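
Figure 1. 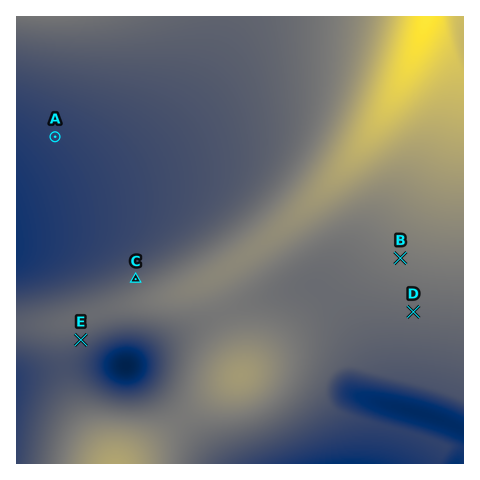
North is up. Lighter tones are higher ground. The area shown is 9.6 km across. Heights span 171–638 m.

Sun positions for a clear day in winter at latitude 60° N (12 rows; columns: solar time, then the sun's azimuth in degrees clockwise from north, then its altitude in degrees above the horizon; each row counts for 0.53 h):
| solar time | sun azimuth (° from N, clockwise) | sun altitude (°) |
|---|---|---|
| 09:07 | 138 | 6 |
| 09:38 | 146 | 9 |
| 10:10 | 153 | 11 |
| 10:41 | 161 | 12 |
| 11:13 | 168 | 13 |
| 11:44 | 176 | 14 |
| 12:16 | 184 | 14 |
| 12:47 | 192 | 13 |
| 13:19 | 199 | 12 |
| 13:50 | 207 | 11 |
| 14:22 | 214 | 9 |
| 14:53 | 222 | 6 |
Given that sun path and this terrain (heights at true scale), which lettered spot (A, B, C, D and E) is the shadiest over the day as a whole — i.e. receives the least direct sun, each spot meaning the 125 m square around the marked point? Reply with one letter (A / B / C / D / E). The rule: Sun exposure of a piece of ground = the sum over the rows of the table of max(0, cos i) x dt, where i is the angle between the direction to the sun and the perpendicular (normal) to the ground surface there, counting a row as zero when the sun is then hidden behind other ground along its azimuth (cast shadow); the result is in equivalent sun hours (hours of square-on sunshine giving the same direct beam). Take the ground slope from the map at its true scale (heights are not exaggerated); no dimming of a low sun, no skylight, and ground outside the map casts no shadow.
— C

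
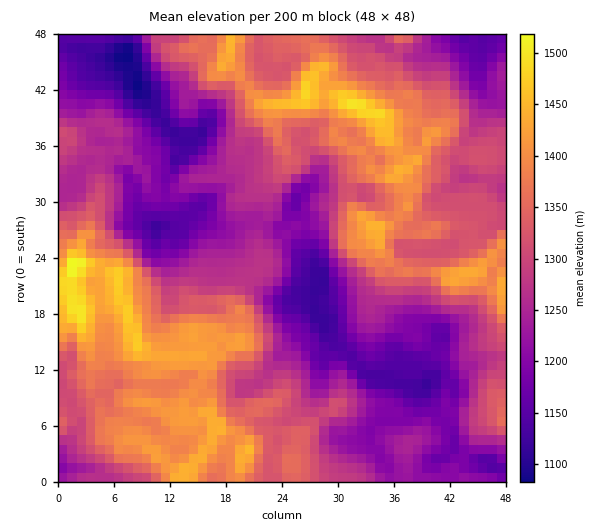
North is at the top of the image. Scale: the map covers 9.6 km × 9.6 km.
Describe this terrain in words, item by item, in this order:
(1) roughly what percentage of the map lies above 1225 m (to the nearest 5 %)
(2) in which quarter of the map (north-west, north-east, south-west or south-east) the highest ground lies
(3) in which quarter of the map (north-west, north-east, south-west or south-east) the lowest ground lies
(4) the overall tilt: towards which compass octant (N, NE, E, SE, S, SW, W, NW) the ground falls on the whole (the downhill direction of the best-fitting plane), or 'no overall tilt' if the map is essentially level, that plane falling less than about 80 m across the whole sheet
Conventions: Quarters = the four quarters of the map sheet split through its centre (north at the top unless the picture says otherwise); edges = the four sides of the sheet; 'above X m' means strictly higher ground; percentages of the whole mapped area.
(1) About 75 % of the map lies above 1225 m.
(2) The highest ground is in the south-west quarter.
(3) The lowest point lies in the north-west quarter of the map.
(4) No overall tilt - high and low ground are spread across the sheet.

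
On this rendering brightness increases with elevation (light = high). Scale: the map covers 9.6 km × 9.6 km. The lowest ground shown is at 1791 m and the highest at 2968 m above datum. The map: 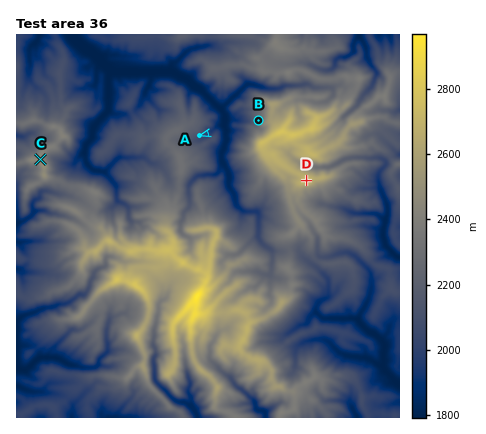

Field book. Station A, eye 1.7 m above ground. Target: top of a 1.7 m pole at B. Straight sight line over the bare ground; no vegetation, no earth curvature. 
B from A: yes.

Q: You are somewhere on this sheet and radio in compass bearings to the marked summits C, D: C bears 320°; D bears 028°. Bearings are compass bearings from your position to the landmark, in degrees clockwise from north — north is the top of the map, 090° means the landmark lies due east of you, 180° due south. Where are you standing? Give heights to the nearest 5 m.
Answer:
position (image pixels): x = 210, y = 362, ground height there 2260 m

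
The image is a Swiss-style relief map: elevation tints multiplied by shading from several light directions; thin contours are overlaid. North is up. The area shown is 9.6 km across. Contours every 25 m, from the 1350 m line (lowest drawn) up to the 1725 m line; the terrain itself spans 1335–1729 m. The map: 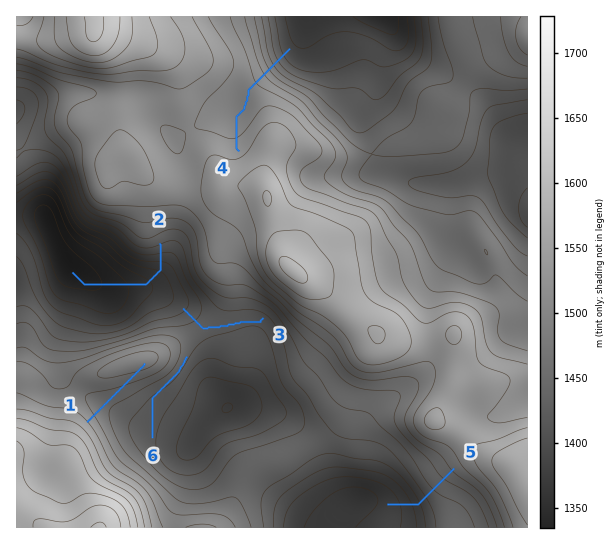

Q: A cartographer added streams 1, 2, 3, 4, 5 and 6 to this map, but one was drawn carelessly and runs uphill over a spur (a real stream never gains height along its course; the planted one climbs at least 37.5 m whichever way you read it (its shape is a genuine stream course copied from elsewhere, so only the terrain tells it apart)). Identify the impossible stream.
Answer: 1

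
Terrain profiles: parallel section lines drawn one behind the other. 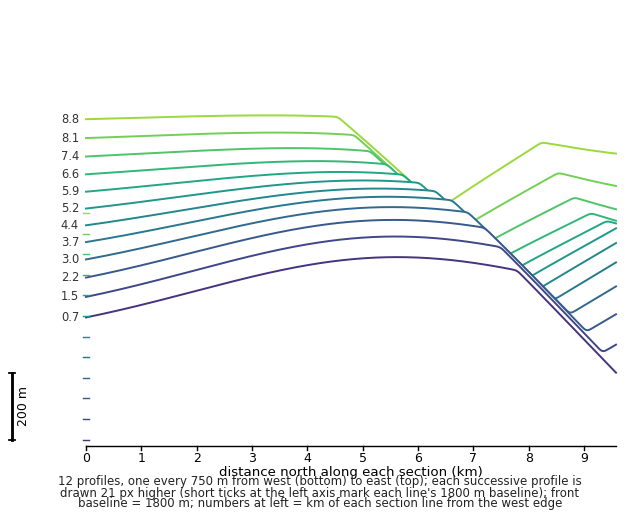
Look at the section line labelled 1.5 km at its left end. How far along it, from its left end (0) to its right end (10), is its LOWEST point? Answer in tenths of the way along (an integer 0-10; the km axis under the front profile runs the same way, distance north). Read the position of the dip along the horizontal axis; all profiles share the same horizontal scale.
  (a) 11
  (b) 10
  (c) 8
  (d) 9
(b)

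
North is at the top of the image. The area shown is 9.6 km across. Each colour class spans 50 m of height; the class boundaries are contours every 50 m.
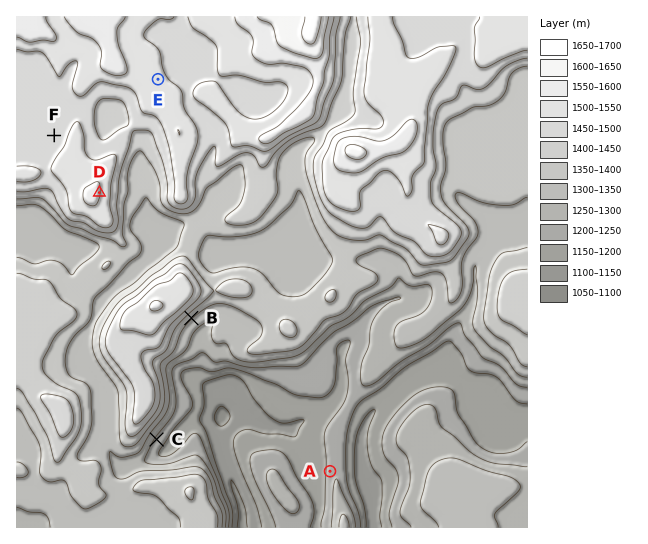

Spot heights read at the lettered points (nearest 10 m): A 1220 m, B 1360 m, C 1240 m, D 1550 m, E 1510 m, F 1470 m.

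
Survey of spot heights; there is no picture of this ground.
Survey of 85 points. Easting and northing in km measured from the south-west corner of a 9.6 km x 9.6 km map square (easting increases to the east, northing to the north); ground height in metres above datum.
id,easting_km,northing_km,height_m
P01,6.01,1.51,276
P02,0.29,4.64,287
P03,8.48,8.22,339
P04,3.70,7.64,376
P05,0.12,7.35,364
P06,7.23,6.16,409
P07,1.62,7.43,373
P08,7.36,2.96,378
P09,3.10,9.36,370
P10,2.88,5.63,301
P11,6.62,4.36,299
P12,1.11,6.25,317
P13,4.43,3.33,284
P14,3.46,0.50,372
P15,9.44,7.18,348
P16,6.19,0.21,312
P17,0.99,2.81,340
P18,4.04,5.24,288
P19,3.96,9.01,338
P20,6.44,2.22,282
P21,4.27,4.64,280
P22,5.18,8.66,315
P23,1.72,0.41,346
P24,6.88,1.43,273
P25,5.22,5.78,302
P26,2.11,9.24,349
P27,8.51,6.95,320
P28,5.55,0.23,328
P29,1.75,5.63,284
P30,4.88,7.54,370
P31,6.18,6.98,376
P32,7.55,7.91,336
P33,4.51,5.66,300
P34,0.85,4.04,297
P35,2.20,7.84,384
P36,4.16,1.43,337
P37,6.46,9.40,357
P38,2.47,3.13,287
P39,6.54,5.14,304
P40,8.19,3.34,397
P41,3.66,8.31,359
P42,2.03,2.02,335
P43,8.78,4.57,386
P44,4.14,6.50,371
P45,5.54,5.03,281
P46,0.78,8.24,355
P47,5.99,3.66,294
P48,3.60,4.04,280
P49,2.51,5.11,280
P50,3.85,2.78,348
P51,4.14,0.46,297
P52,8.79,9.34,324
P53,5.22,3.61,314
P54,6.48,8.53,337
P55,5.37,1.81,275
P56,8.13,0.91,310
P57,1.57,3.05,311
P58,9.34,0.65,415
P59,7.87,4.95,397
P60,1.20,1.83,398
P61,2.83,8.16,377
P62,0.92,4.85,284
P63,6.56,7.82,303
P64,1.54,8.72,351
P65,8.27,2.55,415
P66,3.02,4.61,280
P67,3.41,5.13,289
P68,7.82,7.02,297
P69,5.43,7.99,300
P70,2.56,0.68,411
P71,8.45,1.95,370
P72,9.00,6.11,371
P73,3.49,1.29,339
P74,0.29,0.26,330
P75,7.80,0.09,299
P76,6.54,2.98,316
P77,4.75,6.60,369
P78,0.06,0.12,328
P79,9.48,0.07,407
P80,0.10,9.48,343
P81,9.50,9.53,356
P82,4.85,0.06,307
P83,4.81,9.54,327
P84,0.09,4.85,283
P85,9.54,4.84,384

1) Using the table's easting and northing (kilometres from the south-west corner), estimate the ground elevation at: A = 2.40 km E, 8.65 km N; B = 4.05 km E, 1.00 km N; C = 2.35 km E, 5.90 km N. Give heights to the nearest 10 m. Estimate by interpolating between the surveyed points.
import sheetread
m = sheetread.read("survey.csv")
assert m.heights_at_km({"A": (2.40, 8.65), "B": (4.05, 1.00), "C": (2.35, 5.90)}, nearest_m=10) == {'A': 360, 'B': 320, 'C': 310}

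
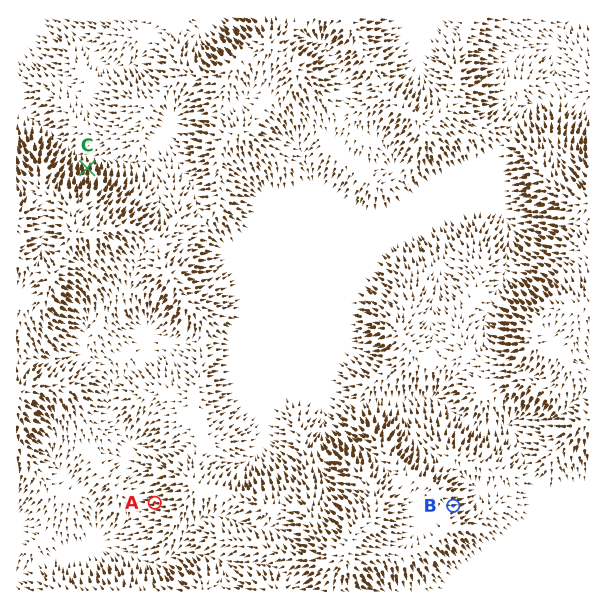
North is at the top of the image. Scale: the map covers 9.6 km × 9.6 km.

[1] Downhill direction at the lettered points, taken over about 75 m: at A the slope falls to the W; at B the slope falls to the E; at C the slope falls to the N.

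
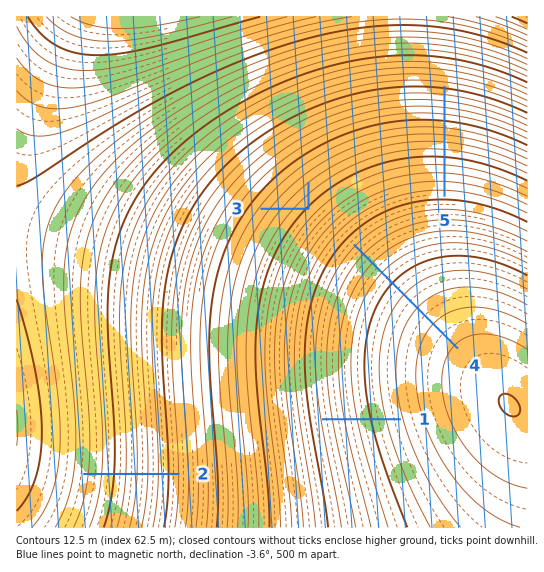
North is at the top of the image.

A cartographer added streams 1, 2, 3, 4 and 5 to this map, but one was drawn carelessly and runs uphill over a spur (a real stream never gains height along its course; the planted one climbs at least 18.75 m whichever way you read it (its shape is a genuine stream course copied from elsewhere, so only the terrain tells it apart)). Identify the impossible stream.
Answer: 3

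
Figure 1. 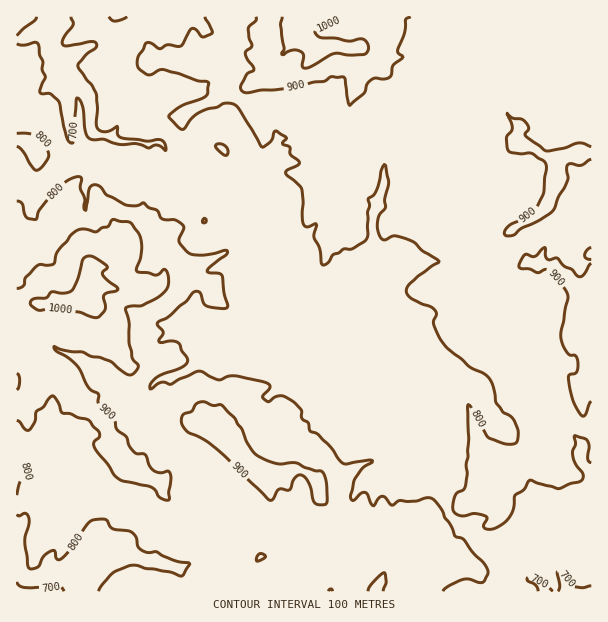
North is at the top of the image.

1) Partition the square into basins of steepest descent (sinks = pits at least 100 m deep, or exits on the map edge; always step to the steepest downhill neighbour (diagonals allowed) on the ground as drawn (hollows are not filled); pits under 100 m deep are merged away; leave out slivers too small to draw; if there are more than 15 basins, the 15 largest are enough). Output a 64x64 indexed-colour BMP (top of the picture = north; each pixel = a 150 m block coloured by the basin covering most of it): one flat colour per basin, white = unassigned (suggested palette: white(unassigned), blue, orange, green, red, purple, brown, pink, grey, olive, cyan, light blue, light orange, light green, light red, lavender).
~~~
<image width="64" height="64" href="data:image/bmp;base64,Qk12CAAAAAAAAHYAAAAoAAAAQAAAAEAAAAABAAQAAAAAAAAIAAATCwAAEwsAABAAAAAAAAAA////ALR3HwAOf/8ALKAsACgn1gC9Z5QAS1aMAMJ34wB/f38AIr28AM++FwDox64AeLv/AIrfmACWmP8A1bDFACIiIiIiIiIiIiIiIiERERERERERMzMzMzMzMzMzMzMzIiIiIiIiIiIiIiIiIhERERERERETMzMzMzMzMzMzMzMiIiIiIiIiIiIiIiIiERERERERERMzMzMzMzMzMzMzMyIiIiIiIiIiIiIiIiIhERERERERETMzMzMzMzMzMzMzIiIiIiIiIiIiIiIiIiIiIRERERERMzMzMzMzMzMzMzMiIiIiIiIiIiIiIiIiIiIhERERERETMzMzMzMzMzMzMyIiIiIiIiIiIiIiIiIiIiEREREREREzMzMzMzMzMzMzIiIiIiIiIiIiIiIiIiIiIhERERERETMzMzMzMzMzMzMiIiIiIiIiIiIiIiIiIiIiEREREREREREzMzMzMzMzMyIiIiIiIiIiIiIiIiIiIiIhERERERERERMzMzMzMzMzIiIiIiIiIiIiIiIiIiIiIiIRERERERERERMzMzMzMzMiIiIiIiIiIiIiIiIiIiIiIhERERERERERETMzMzMzMyIiIiIiIiIhIiIiIiIiIiIhERERERERERERMzMzMzMzIiIiIiIiIRESIiIiIhEREhERERERERERERETMzMzMzMiIiIiIiIRERIiIiIhERERERERERERERERERETMzMzMyIiIiIiIhEREiIiIhEREREREREREREREREREREREzMzIiIiIiIhERERIiIiERERERERERERERERERERERETMzMiIiIiIiEREREiIhEREREREREREREREREREREREREzMyIiIiIiEREREREhERERERERERERERERERERERERERMzIiIiIiERERERERERERERERERERERERERERERERERERMiIiIiEREREREREREREREREREREREREREREREREREREyIiIiERERERERERERERERERERERERERERERERERERETIiIiERERERERERERERERERERERERERERERERERERERMiIiIREREREREREREREREREREREREREREREREREREREyIiIRERERERERERERERERERERERERERERERERERERERIiIRERERERERERERERERERERERERERERERERERERERERERERERERERERERERERERERERERERERERERERERERERERERERERERERERERERERERERERERERERERERERERERERERERERERERERERERERERERERERERERERERERERERERERERERERERERERERERERERERERERERERERERERERERERERERERERERERERERERERERERERERERERERERERERERERERERERERERERERERERERERERERERERERERERERERERERERERERERERERERERERERERERERERERERERERERERERERERERERERERERERERERERERERERERERERERERERERERERERERERERERERERERERERERERERERERERERERERERERERERERERERERERERERERERERERERERERERERERERERERERERERERERERERERERERERERERERERERERERERERERERERERERERERERERERERERERERERERERERERERERERERERERERERERERERERERERERERERERERERERERERERERERERERERERERERERERERERERERERERERERERERERERERERERERERERERERERERERERERERERERERERERERERERERERERERERERERERERERERERERERERERERERERERERERERERERERERERERERERERERERERERERERERERERERERERERERERERERERERERERERERERERERERERERERERERERERERERERERERERERERERERERERERERERERERERERERERERERERERERERERERERERERERERERERERERERERERERERERERERERERERERERERERERERERERERERERERERERERERERERERERERERERERERERERERERERERERERERERERERERERERERERERERERERERERERERERERERERERERERERERERERERERERERERERERERERERERERERERERERERERERERERERERERERERERERERERERERERERERERERERERERERERERERERERERERERERERERERERERERERERERERERERERERERERERERERERERERERERERERERERERERERERERERERERERERERERERERERERERERERERERERERERERERERERERERERERERERERERERERERERERERERERERERERERERERERERERERERERERERERERERERERERERERERERERERERERERERERERERERERERERERERERERERERERERERERERERERERERERERERERERERERERERERERERERERERERERERERERERERERERERERERERERERERERERERERERERERERERERERERERERERERERERERERERERERERERERERERERERERERERERERERERERERERERERERERERERERERERERERERERERERERERERERERERERERERERERERERERERERERERERERERERERERERERERERERERERERERERERERERERERERERERERERERERERERERER"/>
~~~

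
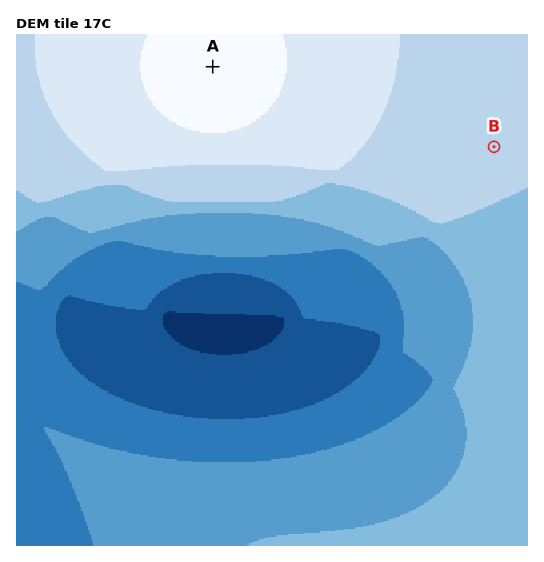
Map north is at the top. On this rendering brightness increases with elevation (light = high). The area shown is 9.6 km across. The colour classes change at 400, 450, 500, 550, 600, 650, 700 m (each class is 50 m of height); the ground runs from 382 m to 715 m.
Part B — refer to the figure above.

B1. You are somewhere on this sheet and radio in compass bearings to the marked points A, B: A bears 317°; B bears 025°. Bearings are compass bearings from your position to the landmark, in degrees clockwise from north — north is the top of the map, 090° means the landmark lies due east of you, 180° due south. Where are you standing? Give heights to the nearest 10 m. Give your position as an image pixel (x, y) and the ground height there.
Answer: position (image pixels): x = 425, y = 294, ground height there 530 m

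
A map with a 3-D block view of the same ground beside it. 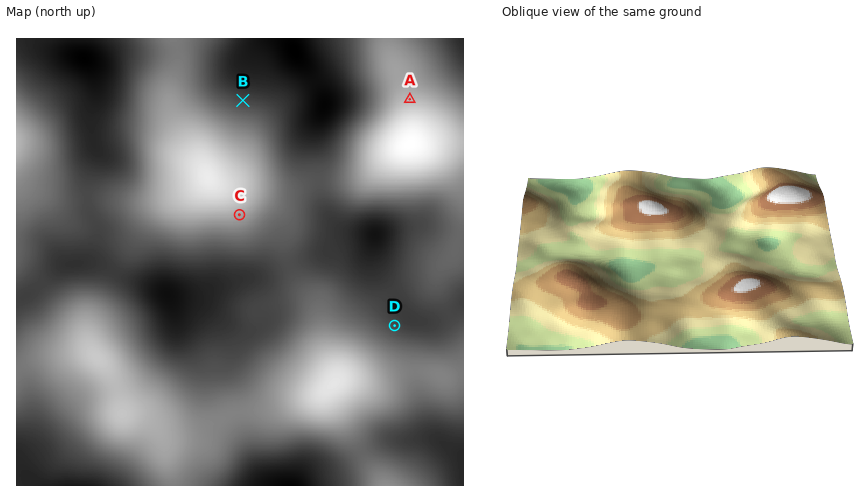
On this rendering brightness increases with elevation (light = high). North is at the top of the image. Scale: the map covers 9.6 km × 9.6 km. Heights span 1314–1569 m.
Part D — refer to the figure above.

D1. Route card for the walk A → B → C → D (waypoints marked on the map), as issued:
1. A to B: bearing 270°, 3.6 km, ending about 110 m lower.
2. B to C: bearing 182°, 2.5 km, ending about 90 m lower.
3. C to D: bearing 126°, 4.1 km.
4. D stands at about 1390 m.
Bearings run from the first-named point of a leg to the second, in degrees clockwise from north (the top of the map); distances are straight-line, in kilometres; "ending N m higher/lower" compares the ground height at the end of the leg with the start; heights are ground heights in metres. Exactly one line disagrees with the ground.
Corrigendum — Line 2: it should read "ending about 90 m higher".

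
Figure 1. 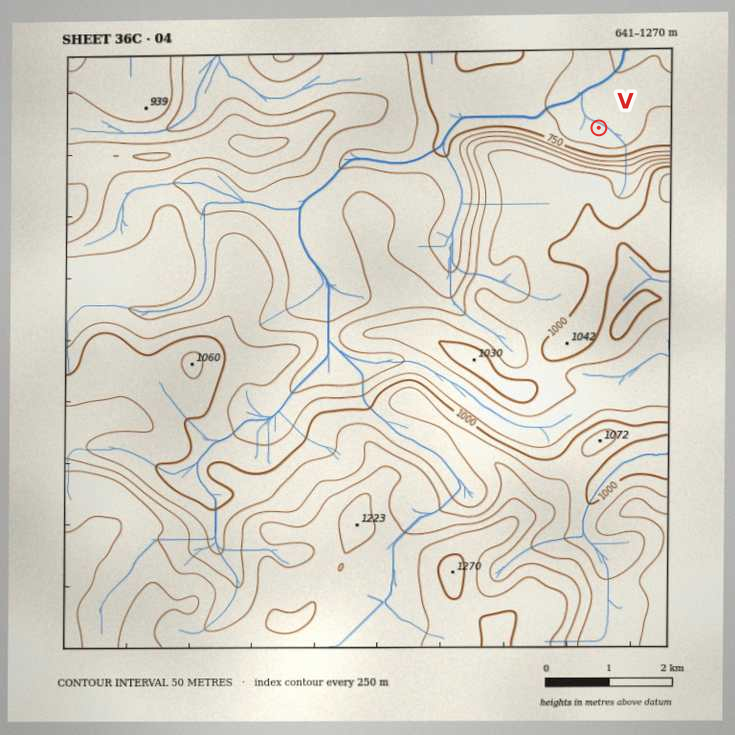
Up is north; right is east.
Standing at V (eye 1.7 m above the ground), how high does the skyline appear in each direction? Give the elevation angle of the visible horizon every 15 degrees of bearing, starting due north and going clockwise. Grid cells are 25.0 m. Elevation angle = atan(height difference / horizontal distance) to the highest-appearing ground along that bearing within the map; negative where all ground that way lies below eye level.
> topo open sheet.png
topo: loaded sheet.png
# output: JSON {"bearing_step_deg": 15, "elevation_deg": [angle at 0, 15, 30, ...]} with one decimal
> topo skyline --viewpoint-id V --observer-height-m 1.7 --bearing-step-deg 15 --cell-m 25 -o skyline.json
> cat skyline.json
{"bearing_step_deg": 15, "elevation_deg": [-0.1, 0.4, 0.8, 1.1, 1.4, 1.9, 2.2, 3.7, 14.4, 15.8, 14.9, 18.0, 20.2, 20.5, 19.4, 18.1, 15.7, 11.8, 3.9, 2.7, 2.2, 2.6, 2.0, 0.8]}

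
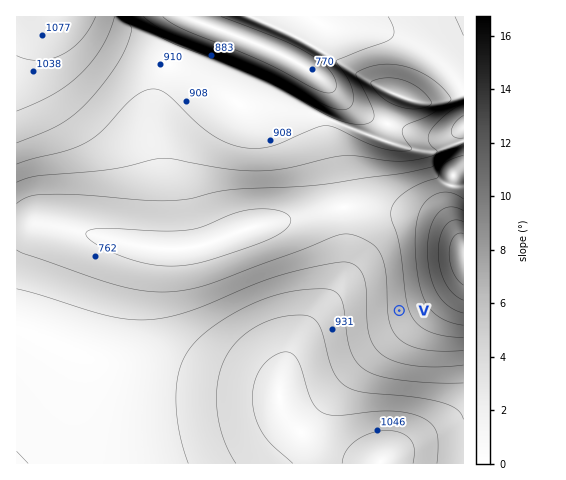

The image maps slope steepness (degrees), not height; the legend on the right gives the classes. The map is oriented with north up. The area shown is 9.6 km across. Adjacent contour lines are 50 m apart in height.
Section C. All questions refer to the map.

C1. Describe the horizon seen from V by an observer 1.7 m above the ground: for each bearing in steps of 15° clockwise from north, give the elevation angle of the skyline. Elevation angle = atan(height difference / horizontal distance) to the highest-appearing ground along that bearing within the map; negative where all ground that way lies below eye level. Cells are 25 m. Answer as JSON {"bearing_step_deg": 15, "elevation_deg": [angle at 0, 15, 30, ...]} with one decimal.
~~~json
{"bearing_step_deg": 15, "elevation_deg": [2.7, 1.4, -1.6, -6.0, -6.7, -6.8, -5.6, -2.6, 0.5, 3.1, 4.3, 5.3, 6.1, 5.8, 5.1, 5.2, 5.6, 6.0, 6.2, 6.0, 5.4, 4.3, 2.9, 2.0]}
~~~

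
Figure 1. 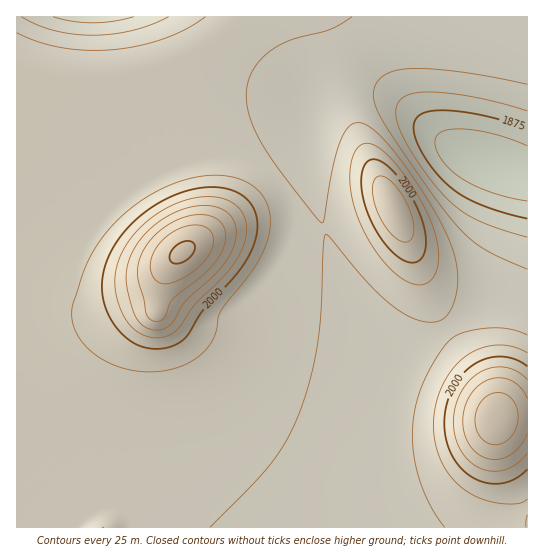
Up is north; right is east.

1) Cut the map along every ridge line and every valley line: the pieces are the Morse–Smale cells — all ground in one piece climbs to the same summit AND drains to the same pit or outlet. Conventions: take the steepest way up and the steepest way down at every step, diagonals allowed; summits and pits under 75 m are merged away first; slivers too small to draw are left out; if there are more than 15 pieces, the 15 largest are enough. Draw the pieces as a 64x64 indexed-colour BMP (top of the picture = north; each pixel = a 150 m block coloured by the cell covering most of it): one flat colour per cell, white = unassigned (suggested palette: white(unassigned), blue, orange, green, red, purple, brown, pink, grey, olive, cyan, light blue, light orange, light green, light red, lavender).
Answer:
<image width="64" height="64" href="data:image/bmp;base64,Qk12CAAAAAAAAHYAAAAoAAAAQAAAAEAAAAABAAQAAAAAAAAIAAATCwAAEwsAABAAAAAAAAAA////ALR3HwAOf/8ALKAsACgn1gC9Z5QAS1aMAMJ34wB/f38AIr28AM++FwDox64AeLv/AIrfmACWmP8A1bDFABEREREREREREREREREREREREREREREzMzMzMzMzMzMzERERERERERERERERERERERERERERETMzMzMzMzMzMzMRERERERERERERERERERERERERERERMzMzMzMzMzMzMxEREREREREREREREREREREREREREREzMzMzMzMzMzMzERERERERERERERERERERERERERERERMzMzMzMzMzMzMREREREREREREREREREREREREREREREzMzMzMzMzMzMxERERERERERERERERERERERERERERETMzMzMzMzMzMzERERERERERERERERERERERERERERERMzMzMzMzMzMzMRERERERERERERERERERERERERERERETMzMzMzMzMzMxERERERERERERERERERERERERERERERMzMzMzMzMzMzEREREREREREREREREREREREREREREREzMzMzMzMzMzMRERERERERERERERERERERERERERERETMzMzMzMzMzMxERERERERERERERERERERERERERERERMzMzMzMzMzMzERERERERERERERERERERERERERERERETMzMzMzMzMzMRERERERERERERERERERERERERERERERMzMzMzMzMzMxEREREREREREREREREREREREREREREREzMzMzMzMzMzERERERERERERERERERERERERERERERETMzMzMzMzMzMRERERERERERERERERERERERERERERERMzMzMzMzMzMxERERERERERERERERERERERERERERERETMzMzMzMzMzERERERERERERERERERERERERERERERERMzMzMzMzMzMREREREREREREREREREREREREREREREREzMzMzMzMzMxERERERERERERERERERERERERERERERESMzMzMzMzMzERERERERERERERERERERERERERERERESIjMzMzMzMzMRERERERERERERERERERERERERERERESIiIjMzMzMzMxERERERERERERERERERERERERERERERIiIiIzMzMzMzERERERERERERERERERERERERERERERIiIiIiIzMzMzMRERERERERERERERERERERERERERERIiIiIiIiMzMzMxERERERERERERERERERERERERERERIiIiIiIiIiMzMzEREREREREREREREREREREREREREREiIiIiIiIiIjMzMREREREREREREREREREREREREREREiIiIiIiIiIiIzMxERERERERERERERERERERERERERESIiIiIiIiIiIiMzERERERERERERERERERERERERERESIiIiIiIiIiIiIjMRERERERERERERERERERERERERESIiIiIiIiIiIiIiMxERERERERERERERERERERERERERIiIiIiIiIiIiIiIjEREREREREREREREREREREREREREiIiIiIiIiIiIiIiMREREREREREREREREREREREREREiIiIiIiIiIiIiIiIxERERERERERERERERERERERERESIiIiIiIiIiIiIiIiERERERERERERERERERERERERESIiIiIiIiIiIiIiIiIRERERERERERERERERERERERERIiIiIiIiIiIiIiIiIhEREREREREREREREREREREREREiIiIiIiIiIiIiIiIiERERERERERERERERERERERERESIiIiIiIiIiIiIiIiIRERERERERERERERERERERERERIiIiIiIiIiIiIiIiIhEREREREREREREREREREREREREiIiIiIiIiIiIiIiIiEREREREREREREREREREREREREiIiIiIiIiIiIiIiIiIRERERERERERERERERERERERESIiIiIiIiIiIiIiIiIRERERERERERERERERERERERERIiIiIiIiIiIiIiIhEREREREREREREREREREREREREREiIiIiIiIiIiIiERERERERERERERERERERERERERERESIiIiIiIiIiIhERERERERERERERERERERERERERERERIiIiIiIiIiIREREREREREREREREREREREREREREREREiIiIiIiIiIRERERERERERERERERERERERERERERERESIiIiIiIiIRERERERERERERERERERERERERERERERERIiIiIiIiIREREREREREREREREREREREREREREREREREiIiIiIiIREREREREREREREREREREREREREREREREREREiIiIiIREREREREREREREREREREREREREREREREREREREiIiERERERERERERERERERERERERERERERERERERERERERERERERERERERERERERERERERERERERERERERERERERERERERERERERERERERERERERERERERERERERERERERERERERERERERERERERERERERERERERERERERERERERERERERERERERERERERERERERERERERERERERERERERERERERERERERERERERERERERERERERERERERERERERERERERERERERERERERERERERERERERERERERERERERERERERERERERERERERERERERERERERERERERERERERERERERERERERERERERERERERERERERERERERERERERERERERERERERERERER"/>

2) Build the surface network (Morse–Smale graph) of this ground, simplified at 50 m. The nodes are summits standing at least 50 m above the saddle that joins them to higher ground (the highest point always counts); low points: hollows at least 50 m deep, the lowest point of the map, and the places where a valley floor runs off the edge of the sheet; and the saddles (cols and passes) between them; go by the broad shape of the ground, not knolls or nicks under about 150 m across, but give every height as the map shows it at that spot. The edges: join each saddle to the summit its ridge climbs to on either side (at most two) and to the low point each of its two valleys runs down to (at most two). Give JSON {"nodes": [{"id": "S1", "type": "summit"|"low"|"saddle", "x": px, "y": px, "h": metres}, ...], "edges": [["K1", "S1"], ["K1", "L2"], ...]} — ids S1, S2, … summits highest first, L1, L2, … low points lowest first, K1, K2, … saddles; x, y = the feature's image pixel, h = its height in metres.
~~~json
{"nodes": [
{"id": "S1", "type": "summit", "x": 182, "y": 253, "h": 2130},
{"id": "S2", "type": "summit", "x": 495, "y": 421, "h": 2089},
{"id": "S3", "type": "summit", "x": 393, "y": 207, "h": 2048},
{"id": "L1", "type": "low", "x": 498, "y": 165, "h": 1826},
{"id": "L2", "type": "low", "x": 93, "y": 17, "h": 1887},
{"id": "K1", "type": "saddle", "x": 235, "y": 18, "h": 1958},
{"id": "K2", "type": "saddle", "x": 323, "y": 229, "h": 1950},
{"id": "K3", "type": "saddle", "x": 447, "y": 329, "h": 1948},
{"id": "K4", "type": "saddle", "x": 375, "y": 482, "h": 1946}],
"edges": [["K1", "S1"], ["K1", "L1"], ["K1", "L2"], ["K2", "S1"], ["K2", "S3"], ["K2", "L1"], ["K3", "S2"], ["K3", "S3"], ["K3", "L1"], ["K4", "S1"], ["K4", "S2"], ["K4", "L1"]]}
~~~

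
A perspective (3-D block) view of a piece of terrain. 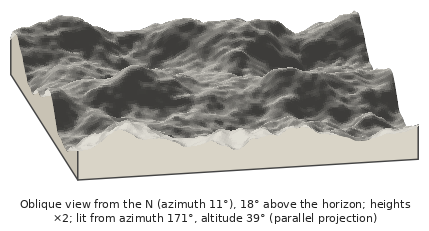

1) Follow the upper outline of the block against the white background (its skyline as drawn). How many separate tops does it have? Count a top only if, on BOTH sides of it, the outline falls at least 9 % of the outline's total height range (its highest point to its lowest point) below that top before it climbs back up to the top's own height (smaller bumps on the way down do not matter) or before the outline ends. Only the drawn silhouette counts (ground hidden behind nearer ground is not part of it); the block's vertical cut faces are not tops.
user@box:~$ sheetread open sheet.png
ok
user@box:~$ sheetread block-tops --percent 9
3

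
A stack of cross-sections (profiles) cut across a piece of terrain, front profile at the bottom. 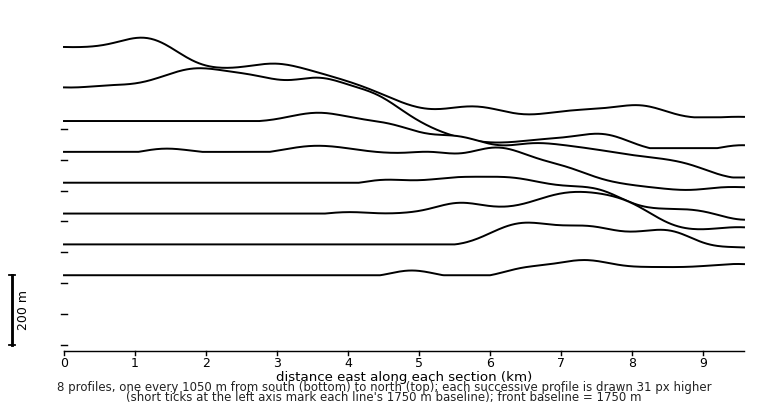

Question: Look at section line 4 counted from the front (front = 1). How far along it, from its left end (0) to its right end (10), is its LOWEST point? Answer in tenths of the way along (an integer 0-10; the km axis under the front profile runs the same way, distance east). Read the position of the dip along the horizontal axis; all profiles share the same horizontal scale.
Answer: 10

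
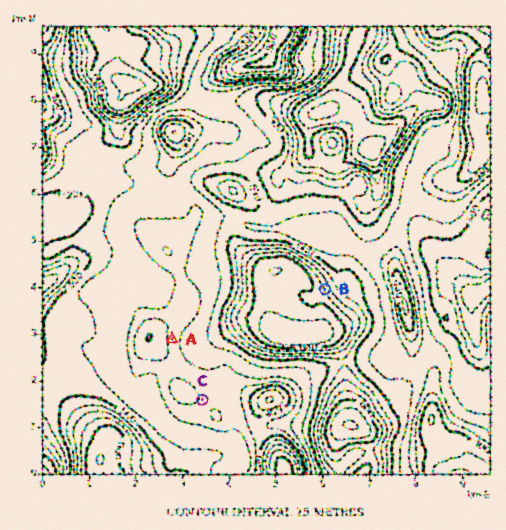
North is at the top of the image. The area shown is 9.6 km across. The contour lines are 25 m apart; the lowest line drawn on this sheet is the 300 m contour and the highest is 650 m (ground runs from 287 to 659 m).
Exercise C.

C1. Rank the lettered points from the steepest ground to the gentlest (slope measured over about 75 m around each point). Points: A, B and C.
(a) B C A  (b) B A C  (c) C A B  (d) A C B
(b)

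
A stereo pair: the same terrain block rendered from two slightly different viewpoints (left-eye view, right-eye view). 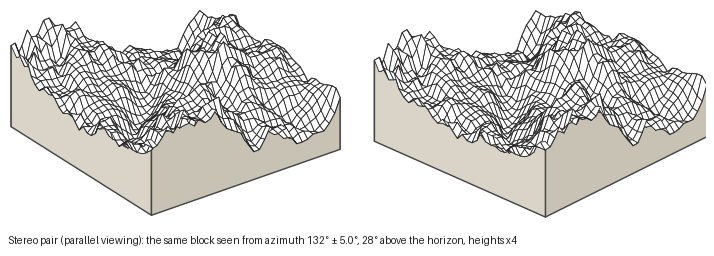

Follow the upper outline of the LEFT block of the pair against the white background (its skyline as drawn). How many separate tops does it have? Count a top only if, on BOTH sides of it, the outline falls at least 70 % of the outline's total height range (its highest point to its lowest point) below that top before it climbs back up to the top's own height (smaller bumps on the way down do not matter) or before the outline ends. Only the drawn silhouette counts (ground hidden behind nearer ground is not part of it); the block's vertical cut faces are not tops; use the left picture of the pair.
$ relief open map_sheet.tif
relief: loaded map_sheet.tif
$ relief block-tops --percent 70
0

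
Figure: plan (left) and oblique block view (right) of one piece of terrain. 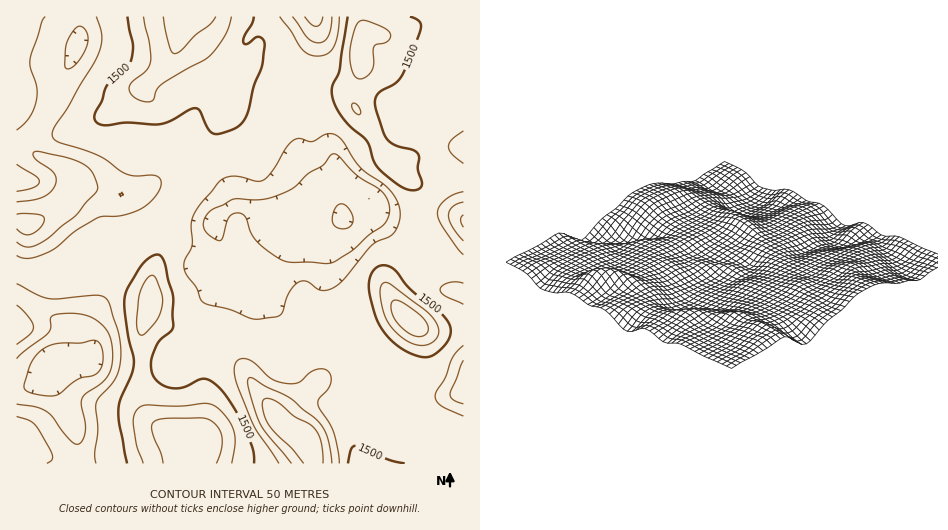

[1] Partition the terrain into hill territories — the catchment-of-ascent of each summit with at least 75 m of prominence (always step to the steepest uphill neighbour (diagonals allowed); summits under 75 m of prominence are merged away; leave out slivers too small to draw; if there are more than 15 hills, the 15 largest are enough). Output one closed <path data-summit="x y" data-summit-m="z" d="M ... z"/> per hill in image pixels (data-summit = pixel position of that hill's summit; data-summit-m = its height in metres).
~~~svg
<path data-summit="410 320" data-summit-m="1635" d="M360 194l-5 2-10 10-4 14-30 12-31 1-13-17-14-8-14-3-12 5-13 11 6 20 15 22 5 18 14 24 4 10-2 19-9 28 0 12 30 45 7 7 21 13 9 25 149 0 1-244-10-6-15-2-36 2-15-1-7-2-13-13z"/><path data-summit="195 439" data-summit-m="1623" d="M175 182l-20 1-24 11-12 0-27-6-16 0-20 22-13 8-16 7-11-3 0 72 43 28 6 10 1 16-9 16-4 11 0 9 23 44 2 33 2 3 233 0 1-5-9-20-21-13-7-7-30-45 0-12 9-28 2-19-4-10-14-24-3-16-13-17-8-19-2-8 4-6 0-6-5-9-9-9z"/><path data-summit="182 17" data-summit-m="1617" d="M314 16l-234 0 0 19-6 20-3 7-14 13-1 14-5 15-20 34-1 10 10 9 26 12 6 9 1 12 3-2 16 0 27 6 12 0 24-11 20-1 29 9 9 9 5 9-1 9 10-8 12-5 14 3 14 8 13 17 31-1 28-11 4-3-4-12-22-21-15-26-8-43 1-13 21-63 1-13z"/><path data-summit="360 57" data-summit-m="1580" d="M463 16l-148 1 2 17-22 69 0 22 6 30 5 13 11 17 20 17 5 15 3-11 10-10 5-2 8 4 13 13 7 2 15 1 36-2 25 6z"/>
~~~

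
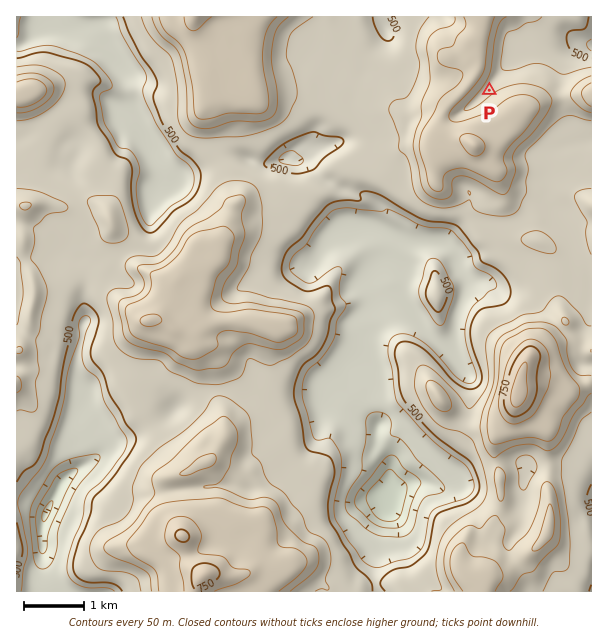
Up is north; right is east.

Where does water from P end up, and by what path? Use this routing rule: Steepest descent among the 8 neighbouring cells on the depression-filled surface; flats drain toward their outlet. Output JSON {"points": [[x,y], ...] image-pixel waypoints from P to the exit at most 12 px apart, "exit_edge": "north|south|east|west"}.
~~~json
{"points": [[489, 90], [497, 78], [506, 66], [518, 54], [530, 48], [542, 44], [554, 44], [566, 44], [578, 44], [590, 44], [591, 44]], "exit_edge": "east"}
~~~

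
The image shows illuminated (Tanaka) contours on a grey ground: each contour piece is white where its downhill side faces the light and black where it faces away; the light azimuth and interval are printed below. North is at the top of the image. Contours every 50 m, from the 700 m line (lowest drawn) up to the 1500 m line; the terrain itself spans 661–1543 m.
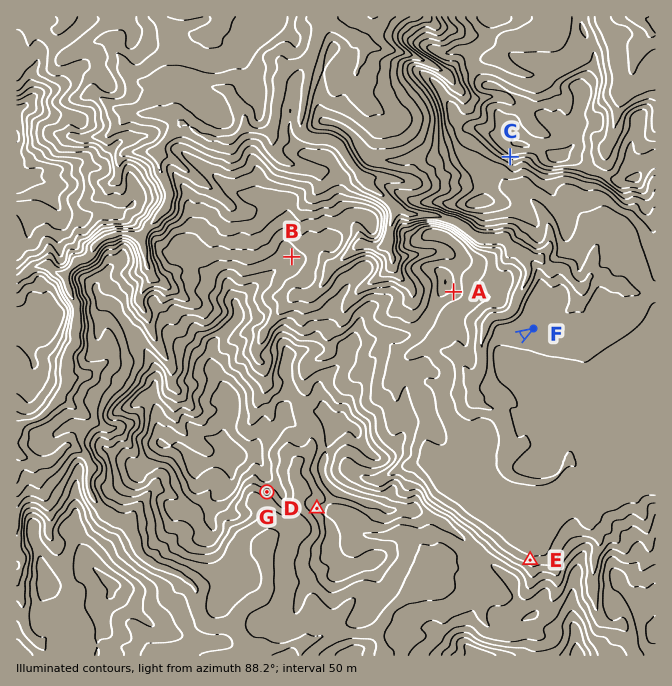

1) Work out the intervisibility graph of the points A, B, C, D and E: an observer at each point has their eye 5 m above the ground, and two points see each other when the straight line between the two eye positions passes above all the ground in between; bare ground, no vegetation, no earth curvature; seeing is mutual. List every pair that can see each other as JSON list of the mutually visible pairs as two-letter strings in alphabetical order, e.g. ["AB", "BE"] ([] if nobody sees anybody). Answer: ["AC", "AE", "BC", "CE"]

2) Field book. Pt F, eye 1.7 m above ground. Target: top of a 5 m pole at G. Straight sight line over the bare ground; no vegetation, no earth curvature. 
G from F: no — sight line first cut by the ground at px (386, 419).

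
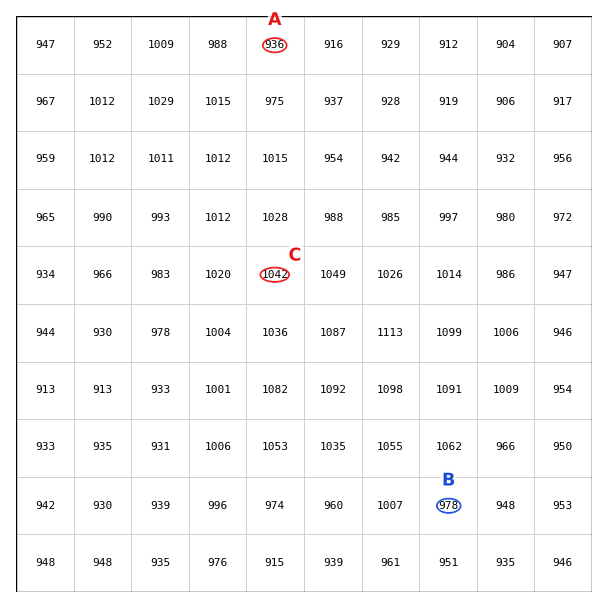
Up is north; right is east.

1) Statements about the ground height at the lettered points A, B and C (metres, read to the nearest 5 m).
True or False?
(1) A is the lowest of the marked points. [True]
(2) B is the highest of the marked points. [False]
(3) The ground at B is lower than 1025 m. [True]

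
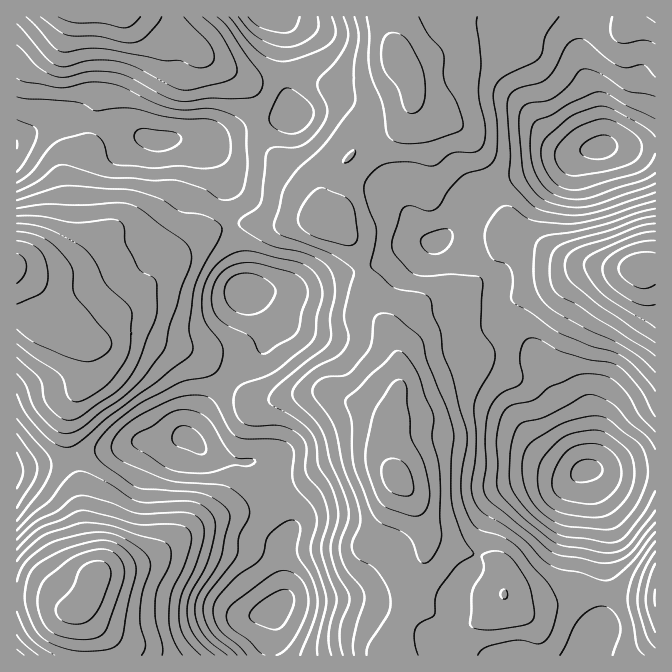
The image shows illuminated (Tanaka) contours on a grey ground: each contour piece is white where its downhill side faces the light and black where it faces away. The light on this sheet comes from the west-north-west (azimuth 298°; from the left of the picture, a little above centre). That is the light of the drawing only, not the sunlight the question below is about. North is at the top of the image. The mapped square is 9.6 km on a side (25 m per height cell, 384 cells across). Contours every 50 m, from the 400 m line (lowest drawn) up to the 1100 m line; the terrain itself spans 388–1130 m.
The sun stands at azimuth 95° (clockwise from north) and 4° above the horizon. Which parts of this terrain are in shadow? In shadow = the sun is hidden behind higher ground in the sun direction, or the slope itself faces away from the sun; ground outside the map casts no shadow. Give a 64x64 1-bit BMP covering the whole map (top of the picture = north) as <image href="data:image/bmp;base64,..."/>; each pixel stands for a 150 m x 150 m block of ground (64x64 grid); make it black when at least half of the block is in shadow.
<image width="64" height="64" href="data:image/bmp;base64,Qk0+AgAAAAAAAD4AAAAoAAAAQAAAAEAAAAABAAEAAAAAAAACAAATCwAAEwsAAAIAAAAAAAAA////AAAAAAD4AAD/8AAA//AAD//wAAH/8AAf//AAA//4AB//+AAD//gAP//8Dgf//AAf//4fB//+AB///h8P//4AD//+Hw///gAP//wPD///AAf/yAMf//8AB//DAA///wAP/+MAD//+AAf/8AAP//4AB//4AA///AAP//gAD//8AB///AAP//wB///8AA///B////wAB//8P////AAH//j////4AAP/+P////gAA//w////8AAD//B////wAAP/+D////AAA//4H///+AAD//gP///4AAP//AP///gAA//8Af///AAD//wA///8AAP/8AA///wAD//gAB///AAf/8AAD//4AD//wAAf//gA//+AAB//8AH//wAAH//gA//8AAAf/+AH//wAAB//4B///AAAD//B///8AAAP/8P///gAAAP/j////AAAAf+P///8AAAD/g////4AAAf8B////gAAH/wD////gAB//AAPP//AAH/8AAAf//AAf/wAAA//8AD//AAAB//wB//+AAAD//Af//8AAAH/8D///4AAAf/wH///gAAA//gf///cAAB/DA////4AAH8ABAH//gAAPgA/AP/+AAA4Af8A//4AADgB/gD//AAAOfB8AP/8AABx8AAB//wAAPHwAAP//AAA8fAAA//4AADx+AAH//gAAPH4AAf/8AAA+w=="/>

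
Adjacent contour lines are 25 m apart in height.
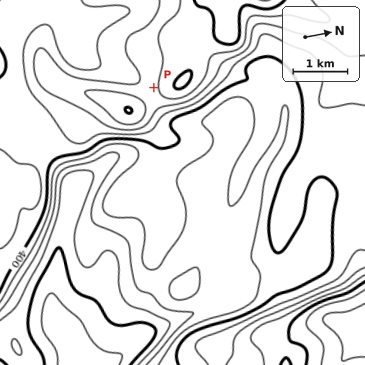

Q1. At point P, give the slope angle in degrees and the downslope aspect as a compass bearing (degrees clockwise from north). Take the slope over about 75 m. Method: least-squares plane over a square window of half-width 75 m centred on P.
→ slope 5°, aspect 190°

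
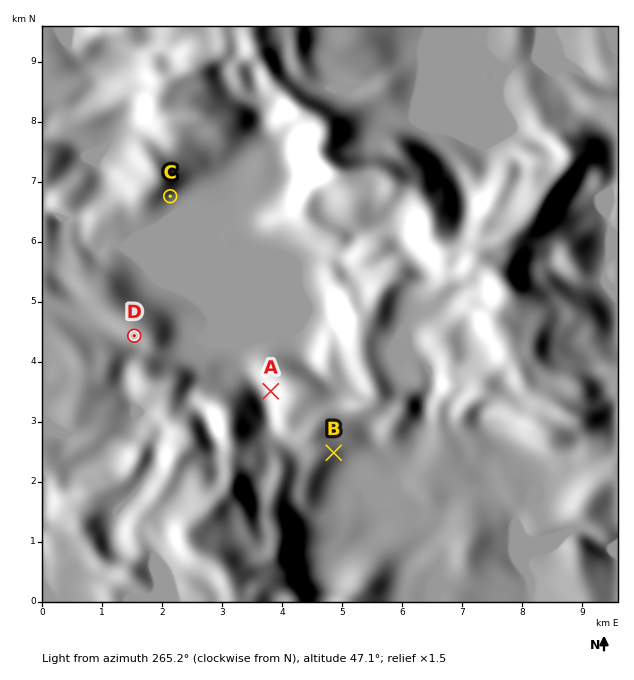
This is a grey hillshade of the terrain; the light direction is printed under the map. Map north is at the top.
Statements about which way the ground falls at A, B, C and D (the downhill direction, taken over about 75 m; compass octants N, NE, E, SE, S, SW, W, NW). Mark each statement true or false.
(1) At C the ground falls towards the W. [false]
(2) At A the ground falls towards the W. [true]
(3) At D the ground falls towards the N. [false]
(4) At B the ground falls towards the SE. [true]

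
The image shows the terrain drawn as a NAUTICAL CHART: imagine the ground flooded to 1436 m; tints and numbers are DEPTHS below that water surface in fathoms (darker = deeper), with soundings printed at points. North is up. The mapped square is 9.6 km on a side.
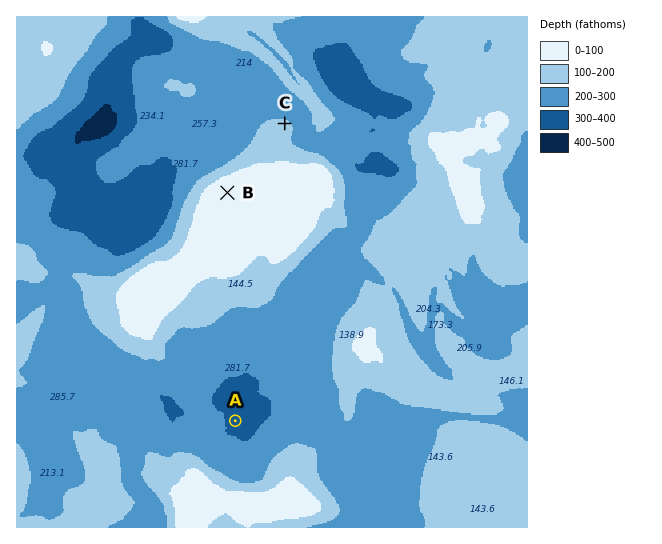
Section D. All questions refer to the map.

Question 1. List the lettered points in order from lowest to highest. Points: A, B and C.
A C B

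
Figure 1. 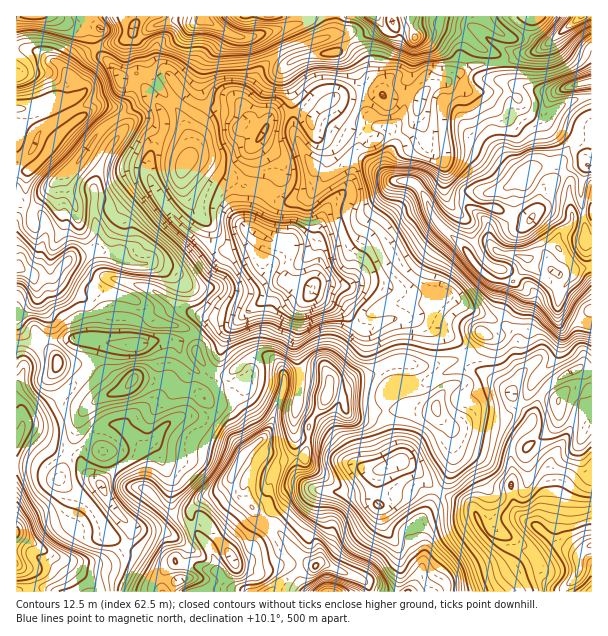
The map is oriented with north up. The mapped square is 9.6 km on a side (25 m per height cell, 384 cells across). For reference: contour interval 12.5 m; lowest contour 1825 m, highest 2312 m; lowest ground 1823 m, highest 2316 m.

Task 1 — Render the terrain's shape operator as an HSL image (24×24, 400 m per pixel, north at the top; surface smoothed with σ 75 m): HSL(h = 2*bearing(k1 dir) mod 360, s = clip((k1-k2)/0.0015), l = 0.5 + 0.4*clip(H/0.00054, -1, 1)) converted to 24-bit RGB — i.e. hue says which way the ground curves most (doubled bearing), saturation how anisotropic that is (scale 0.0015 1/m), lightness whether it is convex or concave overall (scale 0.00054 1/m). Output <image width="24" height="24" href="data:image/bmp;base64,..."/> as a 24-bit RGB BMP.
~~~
<image width="24" height="24" href="data:image/bmp;base64,Qk32BgAAAAAAADYAAAAoAAAAGAAAABgAAAABABgAAAAAAMAGAAATCwAAEwsAAAAAAAAAAAAAsyCEap9TkVxreU6VS5OEzJOMYHMOlXAOZ9WZWKEmpVEv6Gqn/0T9htb/zf71EUW3ykBKkrGDkbTIW0t1emd+p2VpSLfBDTo/yKBpXCYTcGoZZa05OZluQI2Z8NTyjSLAvHQnd2AkkI9kYL+Q1fD2Tt/aom1Kdx16mrVepcyWoFmIeV6fikxvfbSUrl9rEVVVYRgmxurXj7rLoc2+QjOMTkoiXjsTlN1udiNQdKxyf8img8iqR6bTx5puQGZuciiEsL5+w8JcUmlQaSxRd8J1bSQqlkA/lVleUrdsl8NtdqSFOZjSbxA8f8ynUbDz62rOfLWvoNWuZ8WGUshlKylg1JBoWChJKk86u6hi1JaNUyooiHk+rjdGQ4mSco59nWt0oM66r8O4db9pIgcsxfD01fTqHhxHIXOs+tHprslqt6tFVygSIUcIOdFTZkSHYXOgX1yftSInwHplQKpFHjdczqeBXGCDe5Oup8O1pYmAqER3j53CJYtBjm01jVVpJ1FGJYw5+tHTerdwjVDsqPSsKhYUYlIyOFkqOB8jrL6D0K+0orXFICmFwbmORTd9wM1wOIJBn1dRuKNuUJBUilxyaH9GWpZ8Z3SWJK2bkN1x+9DREApP/It0dSxaVrSNgFucQHmNe791qq6RmoeCLliWnju1gDW52qeKTC9UdbJfwY2luE5xSmU2h6xfQY5be5BLKn1FNGwx/613Axcw/Jihp/HtKnLQdGWxcoC7p8+tYmqOsJaNmFW9HCFj3N2yS3yRZ0DAtNaDOXhflnS7683uUpS+gZGpe627lEWiRG1TnZ0ykCj/2NBc2erBZjadUm1sZ4VYoLRJom+urJJfKCJI13J7Kb9An1yxG1Za7fLZR1/HZq6tWriYz16/nXeew5ZNL2u7yY3Xb+zZk0X/ye/1nda8dS+rvI/Pm6XEcG63p1NfmktWmHlhJXoy2GQ6GUcdPqmTpckgNS8WXE4jUEgcTlUYZ4gqmN+cIG+EbZC5s9ecHSRizr2FxG5uRiZOgZJflXBicEpPlTJ5uuOvg2axnTud+Mc+Iid2vTOEdrlUW22odY+qe36rmtbcZKDRlXIoe3s2CCsPs7YyJEwtR3AvvR83v2uZb45Rf3lVZYeFRJidskwddiUiTBRN7vzPDnuDms5VxqLIPKKUXZOrisozYy0Rq3QyrNrcprDeaorAQ6VmcTM5FyYeho8wlX9CoHFlh3JlcWBKJwwV83sLcuf2JqDb9fjKz0Rvn9/po2nc3p7OYB5yS2/itNHoo+bcfL2ziTxNhEprpFCCnUS7OC5zxr+LT499mZZ2kkpnhjtmWRbKzP/lwyG4nNjhRHGL2av6RUieKINS3Fejh37YgpG4odK7jKu2XBAtlsk0Rzx4dEQ2Uj0wiTajrb1/aW+Lf1F2kVN0wSmczP/xiGjvL9/x2Fnl7rW5NBpBaChwasuHRiVZydZ3YKtmgbNuLgUYyr1Tz65aJg0bunBKSqGoK6Boba+erm+OZTVWa0OczP/bVxNXrelgiSMuDSYUzW8+rwD6t+czKk9WbzyVx+SobK6BWxpDsidZc6xmqF2meIHOgbPHl3HJ05OpKGFNeCdz4ZyYRvqsHen/v1na4kyvxXKzUZmfPrl4ETei8ra8E3QkFFdD78eYSVcyLBZGxM+qsJCSV5+SYYuum3KdZjZwstWcpGPNGZnXzP/vzuz9WgdkjHI0nFhivY6+1aTSUcCoIphpPoh++NPhDW5S5sAq1WxmHUNTbaxxuq+geLGgPTZnhDyAd9txQX2qkmF5OKBPvqApWEwhVSdGbqpIVptvS7ttxo9Py1amuFWTnGRsRZc9+MTYAFpG8cOJMUrSQJKBoKyGr1dZWjtsHThG0eWLST5qenGRrH58drnGZk2OZEuDj8midZx2fFlRjoFWOmFZ0p+fv5Xkw5zPyrF2mO/jMRvZdShWVruHnmo5enA+TiI7knQ6a88qSGpOSFU/nbxeVTg6o4Q7X6ydjpdXdl9InX1ackme+D2oRn8JODYVxZ4wuOrL1GiOLgULhag9Phgpw5VghEBDPZFwd5LU36KxSjApUIouXYs+TFcwoo4lLUUZOnYyXsWVgNTRbbDWVXbb6cD/i7DZyvDpvkVzlgCF57bWNJ2knzqxVpI7xV5zpNeHEIs4Ha8HeGb/6tP4izKShCdG8emtWuDMNn2SWMNgnaQiEi8ECSoo4HilbL+hjyU2gzwiKAsm1elo2n32IRTt79b1zP/6j5365Mz/5qz4JK1uTEkanwwycfP/5vrRoVTAQ2eMTqthm0rQ5IKMADMPAG9K"/>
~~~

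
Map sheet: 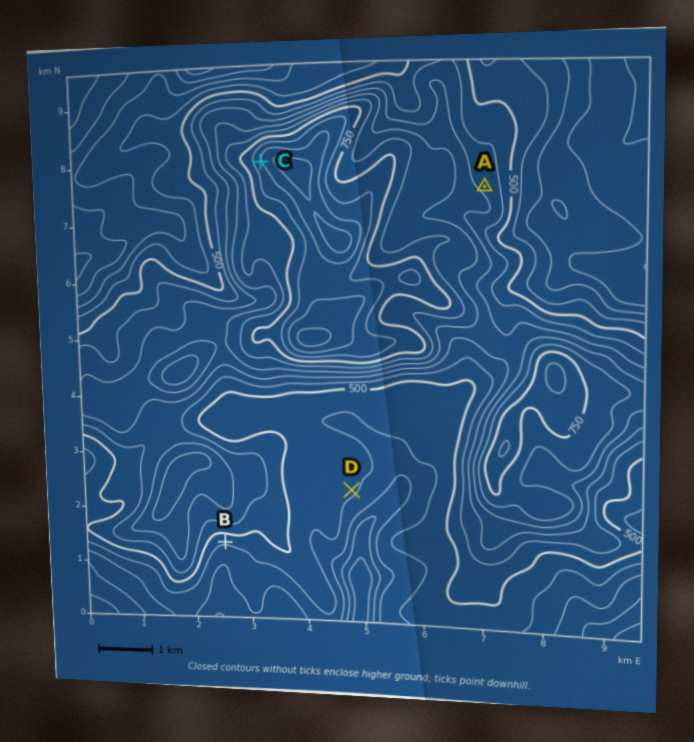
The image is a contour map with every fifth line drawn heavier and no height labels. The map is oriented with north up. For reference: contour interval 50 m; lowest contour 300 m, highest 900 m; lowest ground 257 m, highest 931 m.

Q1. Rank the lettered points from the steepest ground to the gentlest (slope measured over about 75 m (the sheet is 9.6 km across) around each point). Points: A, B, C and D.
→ C B A D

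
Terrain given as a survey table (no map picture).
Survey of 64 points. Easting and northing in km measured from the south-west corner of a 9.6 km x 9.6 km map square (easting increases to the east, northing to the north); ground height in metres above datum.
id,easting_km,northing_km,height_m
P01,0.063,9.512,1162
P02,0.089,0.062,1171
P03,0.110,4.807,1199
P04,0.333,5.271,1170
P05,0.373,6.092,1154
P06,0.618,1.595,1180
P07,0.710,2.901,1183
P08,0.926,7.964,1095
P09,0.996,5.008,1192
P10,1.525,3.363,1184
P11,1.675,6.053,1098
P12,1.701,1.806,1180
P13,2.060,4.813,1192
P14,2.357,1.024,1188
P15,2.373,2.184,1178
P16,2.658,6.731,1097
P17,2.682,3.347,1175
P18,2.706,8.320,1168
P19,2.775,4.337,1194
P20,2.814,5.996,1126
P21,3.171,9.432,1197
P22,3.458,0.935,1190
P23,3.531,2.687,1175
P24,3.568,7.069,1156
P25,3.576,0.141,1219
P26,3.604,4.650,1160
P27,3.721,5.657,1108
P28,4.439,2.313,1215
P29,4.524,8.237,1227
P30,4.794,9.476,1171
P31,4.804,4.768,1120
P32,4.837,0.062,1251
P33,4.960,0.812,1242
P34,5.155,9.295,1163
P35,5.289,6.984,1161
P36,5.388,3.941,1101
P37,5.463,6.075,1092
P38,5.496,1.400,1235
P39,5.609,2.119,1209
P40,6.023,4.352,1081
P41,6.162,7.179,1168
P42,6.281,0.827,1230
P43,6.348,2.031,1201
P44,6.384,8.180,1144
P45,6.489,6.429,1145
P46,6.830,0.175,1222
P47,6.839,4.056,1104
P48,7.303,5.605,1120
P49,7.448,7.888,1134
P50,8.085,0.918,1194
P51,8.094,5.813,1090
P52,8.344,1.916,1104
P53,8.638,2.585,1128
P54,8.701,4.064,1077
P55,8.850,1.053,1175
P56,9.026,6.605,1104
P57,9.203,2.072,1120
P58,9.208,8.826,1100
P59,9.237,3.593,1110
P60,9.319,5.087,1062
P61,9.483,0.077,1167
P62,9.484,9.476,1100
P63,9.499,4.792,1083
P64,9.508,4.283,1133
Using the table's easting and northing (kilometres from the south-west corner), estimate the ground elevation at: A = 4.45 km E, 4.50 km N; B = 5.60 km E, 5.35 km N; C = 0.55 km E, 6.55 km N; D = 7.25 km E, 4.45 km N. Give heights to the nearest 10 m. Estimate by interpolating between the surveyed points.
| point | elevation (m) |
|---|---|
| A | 1120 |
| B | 1090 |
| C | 1140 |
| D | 1110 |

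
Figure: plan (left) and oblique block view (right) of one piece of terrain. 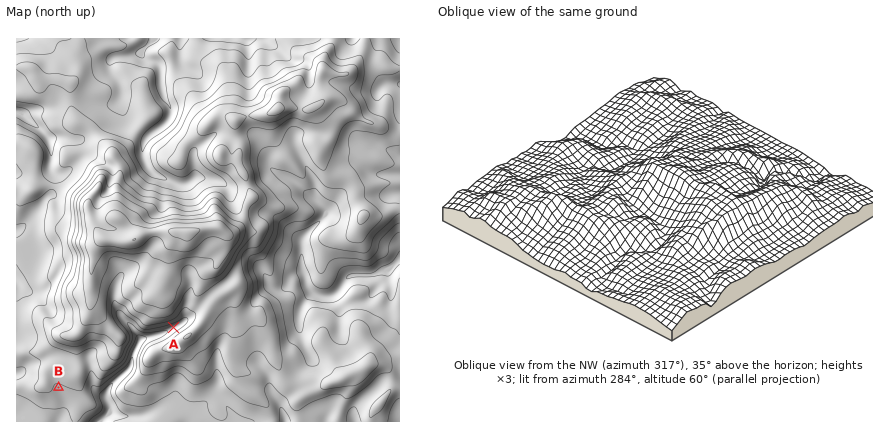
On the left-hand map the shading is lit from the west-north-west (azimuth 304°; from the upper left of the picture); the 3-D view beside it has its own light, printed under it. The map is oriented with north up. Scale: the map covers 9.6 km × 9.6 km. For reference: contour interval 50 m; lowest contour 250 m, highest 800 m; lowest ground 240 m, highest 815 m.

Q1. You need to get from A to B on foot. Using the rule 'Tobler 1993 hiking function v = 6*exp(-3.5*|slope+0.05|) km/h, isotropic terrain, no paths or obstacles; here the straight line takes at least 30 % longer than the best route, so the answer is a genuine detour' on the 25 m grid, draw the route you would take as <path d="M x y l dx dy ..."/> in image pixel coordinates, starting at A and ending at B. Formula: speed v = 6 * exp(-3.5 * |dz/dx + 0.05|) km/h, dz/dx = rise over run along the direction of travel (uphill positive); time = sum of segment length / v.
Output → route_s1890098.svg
<path d="M174 328l-14 6-4 2-10 4-8 8-4 8-2 2-4 6-6 6-22 10-2 0-6-2-4 2-4 4-6 4-20 0"/>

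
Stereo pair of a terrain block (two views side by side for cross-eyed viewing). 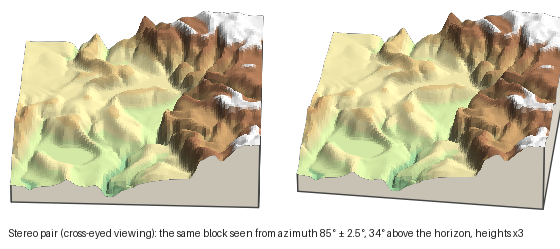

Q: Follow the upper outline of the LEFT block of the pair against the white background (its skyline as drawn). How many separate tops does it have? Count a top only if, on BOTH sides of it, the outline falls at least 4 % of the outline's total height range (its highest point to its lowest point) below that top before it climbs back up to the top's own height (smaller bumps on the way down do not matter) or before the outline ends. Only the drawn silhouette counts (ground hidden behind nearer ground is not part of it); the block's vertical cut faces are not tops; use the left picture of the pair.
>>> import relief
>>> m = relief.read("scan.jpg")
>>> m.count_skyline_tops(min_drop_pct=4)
3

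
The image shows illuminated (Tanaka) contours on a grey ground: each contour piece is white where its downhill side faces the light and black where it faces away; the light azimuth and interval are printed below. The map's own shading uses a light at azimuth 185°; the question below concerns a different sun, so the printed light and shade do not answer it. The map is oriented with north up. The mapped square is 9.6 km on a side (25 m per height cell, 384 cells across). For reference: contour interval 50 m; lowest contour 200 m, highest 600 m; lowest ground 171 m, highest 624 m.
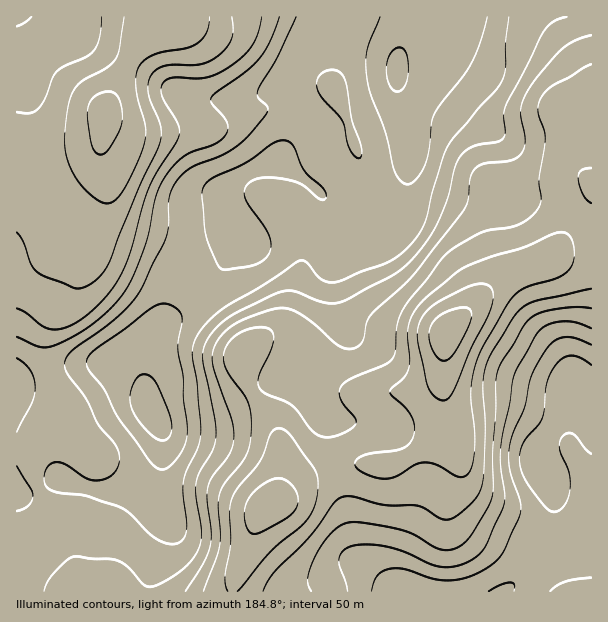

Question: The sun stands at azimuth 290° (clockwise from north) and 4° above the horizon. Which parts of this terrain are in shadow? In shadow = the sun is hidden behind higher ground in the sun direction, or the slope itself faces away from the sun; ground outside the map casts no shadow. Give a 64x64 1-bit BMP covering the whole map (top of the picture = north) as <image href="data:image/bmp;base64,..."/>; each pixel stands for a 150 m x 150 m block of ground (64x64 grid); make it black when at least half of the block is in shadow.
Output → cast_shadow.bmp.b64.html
<image width="64" height="64" href="data:image/bmp;base64,Qk0+AgAAAAAAAD4AAAAoAAAAQAAAAEAAAAABAAEAAAAAAAACAAATCwAAEwsAAAIAAAAAAAAA////AAAAAAA+AP/4AAAA/j4Af/gAAAB8HAB//AAAABgAAD/+AAAAAAAAP/8AAAAAAAA//wAAAAAAAD//gAAAAAAAP//AAAAAAAA//+AAAAcAAD///AAABwAAf///wAAPAAB////AAA8AAH///+AADgAAf///4AAAAAB////gAAAAAH///8AAAAAAf///gAAAAAB///4OAADgAP//+AwAAPgA///wAAAA/AD///AAAAD8AP///geAAPgA/////8AA8AD///f/wADgAH//5//AAAAAf//D/+AAAAB//8H/4AAAAH//wP/wAAAAf//g//gAAAB//+D//AAAAB//4//+AAAAB//v//8AAAAD/9///8AAAAH/n///+AAAAH+P///+AAAAP4////8AAAAfgf///wAAAA8Af///AAAADwA///8AAAAOAB///wAAAAgAH///AAAAAAAP//8AAAAAAA///wAAAAAAD///AAAAAAAP//8AAAAAAA///wOAAAAAD///B8AAAAAP//8PwAAAAAf//w/gAAAAB///D+AAAAAH//8f8AAAAAP//x/wAAAAAf//H/AAAAAP//8f8AAAAB///x/wAAAAHz//D/gAAAAeH/8P+AAAAA4P/wP8AAAADg//Af4AAAAAD/8B/wAAAAAf/wD/AAAAAB//4P8AAAAAH+/g/AAAAAAfgA=="/>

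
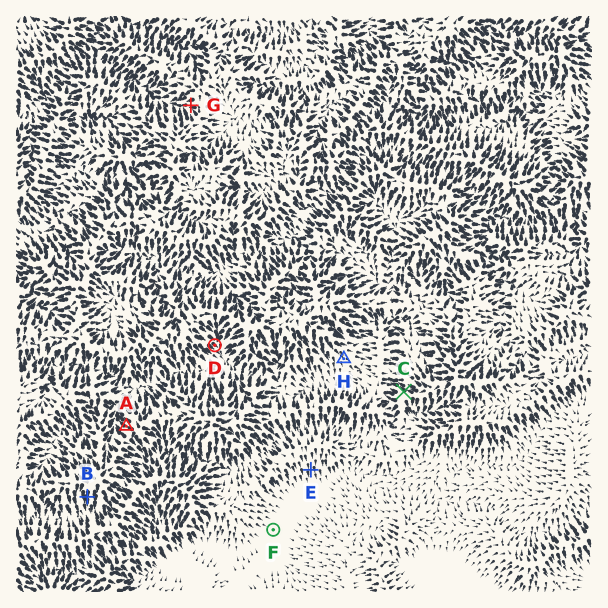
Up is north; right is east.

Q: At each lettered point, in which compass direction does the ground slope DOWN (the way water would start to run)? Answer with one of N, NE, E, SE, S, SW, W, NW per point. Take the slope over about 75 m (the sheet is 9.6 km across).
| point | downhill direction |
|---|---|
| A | NW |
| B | S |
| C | NW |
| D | SE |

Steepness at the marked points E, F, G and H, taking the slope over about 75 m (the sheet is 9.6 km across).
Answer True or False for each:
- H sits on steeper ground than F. True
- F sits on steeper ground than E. False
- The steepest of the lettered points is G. True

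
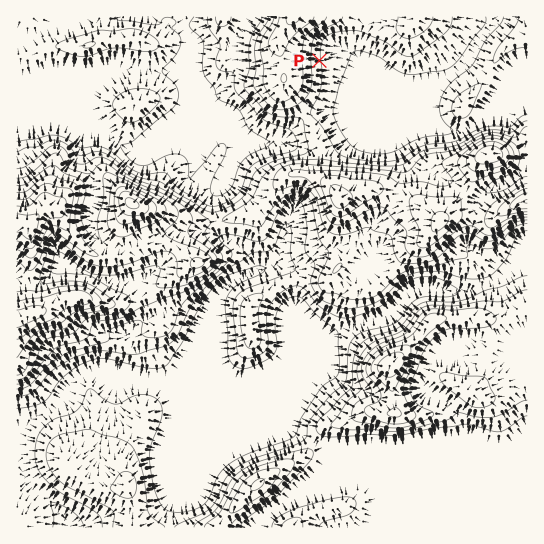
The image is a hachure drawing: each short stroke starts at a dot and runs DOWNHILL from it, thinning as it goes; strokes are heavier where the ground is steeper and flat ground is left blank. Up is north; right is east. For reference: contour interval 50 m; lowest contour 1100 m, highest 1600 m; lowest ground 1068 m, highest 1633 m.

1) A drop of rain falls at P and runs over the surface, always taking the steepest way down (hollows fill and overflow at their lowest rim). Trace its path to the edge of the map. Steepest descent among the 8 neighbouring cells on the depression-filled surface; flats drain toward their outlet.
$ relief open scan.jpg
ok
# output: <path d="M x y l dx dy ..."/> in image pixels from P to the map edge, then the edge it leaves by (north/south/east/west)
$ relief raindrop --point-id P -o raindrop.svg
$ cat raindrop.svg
<path d="M319 61l32 0 16 16 56 0 2-2 22 0 2-1 4 0 8-7 1 0 12-12 9-20 11-12 1-6"/>
exit: north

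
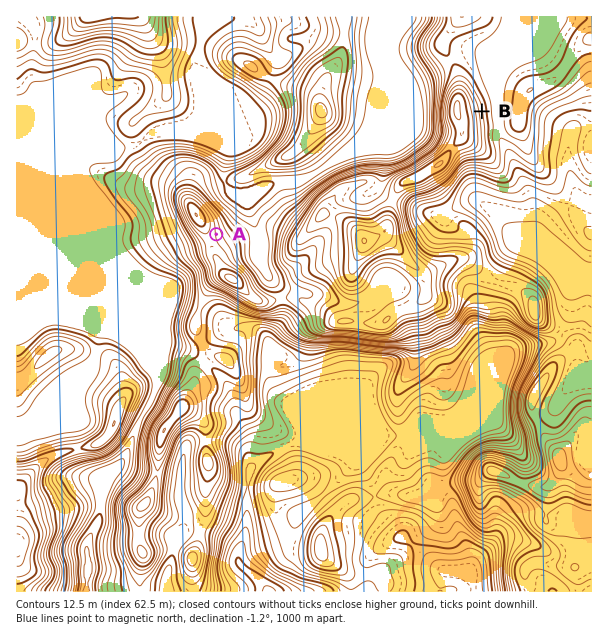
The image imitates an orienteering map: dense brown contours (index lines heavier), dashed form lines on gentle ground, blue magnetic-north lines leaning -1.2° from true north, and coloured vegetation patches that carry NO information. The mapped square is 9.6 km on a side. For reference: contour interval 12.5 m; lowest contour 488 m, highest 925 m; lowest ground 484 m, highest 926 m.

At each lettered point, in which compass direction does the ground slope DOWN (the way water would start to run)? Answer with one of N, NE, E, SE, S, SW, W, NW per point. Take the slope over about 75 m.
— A E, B E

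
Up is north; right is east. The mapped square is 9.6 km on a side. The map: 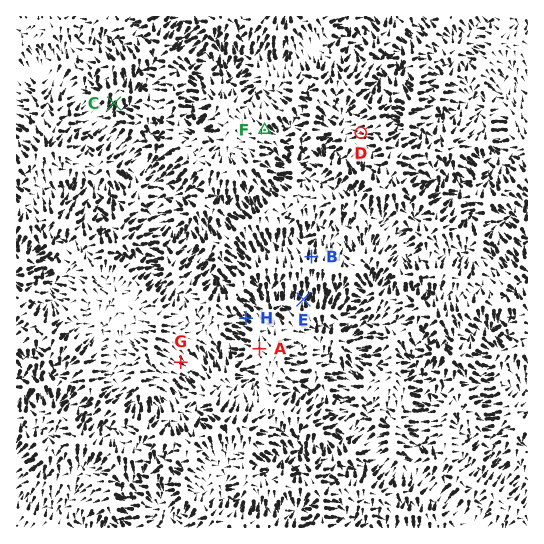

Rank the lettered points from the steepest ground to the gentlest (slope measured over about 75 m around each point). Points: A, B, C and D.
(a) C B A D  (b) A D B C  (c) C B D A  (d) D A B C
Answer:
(c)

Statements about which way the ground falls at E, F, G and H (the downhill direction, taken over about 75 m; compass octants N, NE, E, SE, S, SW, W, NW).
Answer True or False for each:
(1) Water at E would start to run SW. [False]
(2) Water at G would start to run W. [False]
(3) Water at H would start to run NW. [True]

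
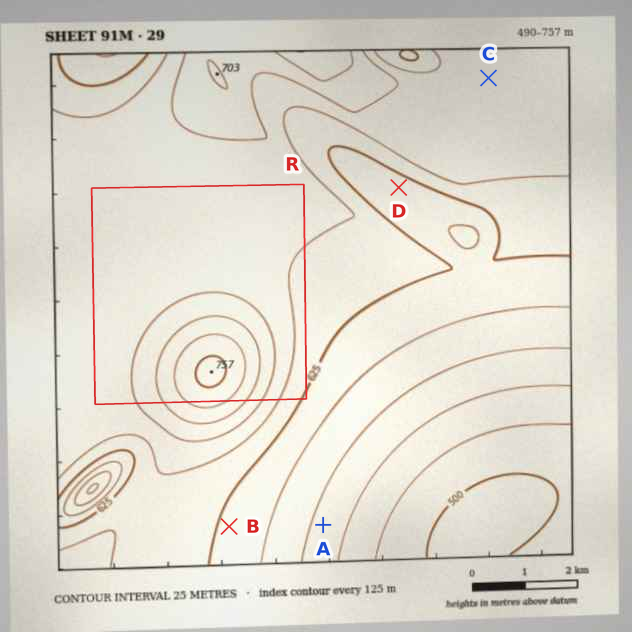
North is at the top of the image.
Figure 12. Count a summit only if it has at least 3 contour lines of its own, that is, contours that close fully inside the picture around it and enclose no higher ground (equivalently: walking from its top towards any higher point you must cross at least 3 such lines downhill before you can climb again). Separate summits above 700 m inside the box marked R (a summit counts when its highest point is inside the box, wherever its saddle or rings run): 1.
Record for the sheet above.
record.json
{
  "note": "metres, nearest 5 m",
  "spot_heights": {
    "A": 565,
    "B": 620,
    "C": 665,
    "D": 615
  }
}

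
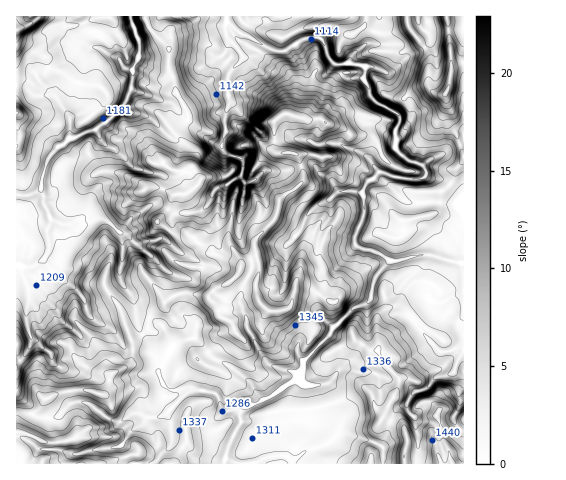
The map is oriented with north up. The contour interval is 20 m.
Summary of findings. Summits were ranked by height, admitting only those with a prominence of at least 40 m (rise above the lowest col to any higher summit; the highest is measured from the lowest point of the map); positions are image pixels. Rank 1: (259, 301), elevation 1439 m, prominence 98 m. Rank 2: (446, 92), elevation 1406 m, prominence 182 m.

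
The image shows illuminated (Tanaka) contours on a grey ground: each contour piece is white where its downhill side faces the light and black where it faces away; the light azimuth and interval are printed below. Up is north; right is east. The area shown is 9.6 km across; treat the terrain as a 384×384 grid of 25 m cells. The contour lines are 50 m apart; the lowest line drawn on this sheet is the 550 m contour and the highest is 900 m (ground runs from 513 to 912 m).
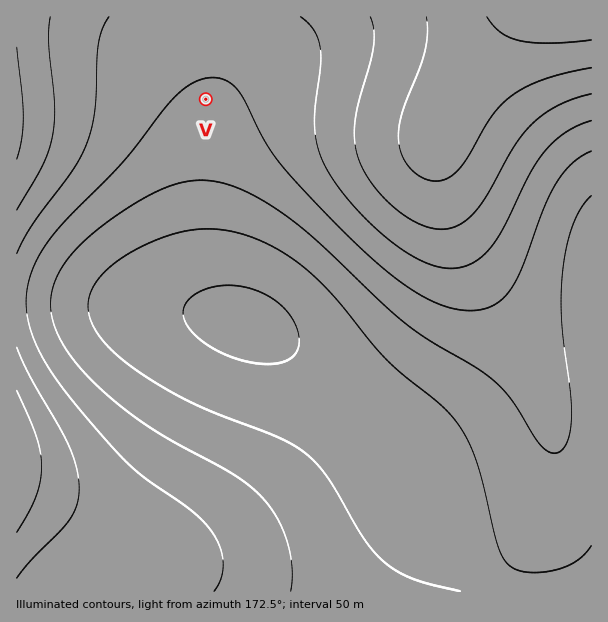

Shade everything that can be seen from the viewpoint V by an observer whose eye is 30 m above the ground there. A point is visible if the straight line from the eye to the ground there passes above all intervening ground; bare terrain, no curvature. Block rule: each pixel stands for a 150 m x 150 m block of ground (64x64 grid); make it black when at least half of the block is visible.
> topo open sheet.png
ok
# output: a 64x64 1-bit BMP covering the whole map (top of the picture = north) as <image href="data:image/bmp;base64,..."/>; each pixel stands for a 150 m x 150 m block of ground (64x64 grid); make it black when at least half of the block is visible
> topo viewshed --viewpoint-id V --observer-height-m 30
<image width="64" height="64" href="data:image/bmp;base64,Qk0+AgAAAAAAAD4AAAAoAAAAQAAAAEAAAAABAAEAAAAAAAACAAATCwAAEwsAAAIAAAAAAAAA////AAAAAAAAAAAAAAAAAAAAAAAAAAAAAAAAAAAAAAAAAAAAAAAAAAAAAAAAAAAAAAAAAAAAAAAAAAAAAAAAAAAAAAAAAAAAAAAAAAAAAAEAAAAAAAAAAQAAAAAAAAABAAAAAAAAAAEAAAAAAAAAAwAAAAAAAAADAAAAAAAAAAMAAAAAAAAABwAAAAAAAAAHAAAAAAAAAAcAAAAAAAAADwAAAAAAAAAfAAAAAAAAAB8AAAAAAAcAPwAAAAAAB8B/AAAAAAAP//8AAAAAAA///wAAAAAAH///AAAAAAA///8AAAAAAD///wAAAAAAf///AAAAAAD///8AAAAAAP///wAAAAAB////AAAAAAf///8AAAAf/////wAAB///////AB////////8Af////////wH/////////A/////////8D/////////wP/////////A/////4D//8D////+AH//wP////wAP//Af///8AAf/8A////gAB//wB///8AAD//AD///gAAP/8AH//8AAA//wAP//wAAD//AA//+AAAH/8AD//4AAAf/wAP//gAAB//AA//+AAAH/8AD//8AAAP/wAf//wAAA//AB///gAAD/8AP//+AAAH/wA///4AAAP/AH///wAAAf8Af//+AAAA/wB///4AAAA/AH//+AAAAA8AP/+AAAAAAw=="/>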